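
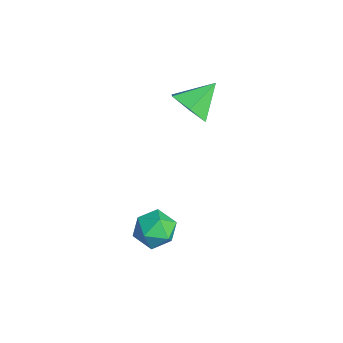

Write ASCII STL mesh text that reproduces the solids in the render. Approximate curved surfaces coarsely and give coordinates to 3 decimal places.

solid 
facet normal 0.247 -0.788 -0.564
outer loop
vertex -2.487 3.252 2.802
vertex -3.389 2.869 2.943
vertex -3.221 3.471 2.175
endloop
endfacet
facet normal 0.427 0.884 -0.191
outer loop
vertex -2.487 3.252 2.802
vertex -3.221 3.471 2.175
vertex -3.771 4.091 3.817
endloop
endfacet
facet normal 0.247 -0.788 -0.564
outer loop
vertex -3.221 3.471 2.175
vertex -3.389 2.869 2.943
vertex -4.123 3.087 2.316
endloop
endfacet
facet normal -0.409 0.800 -0.439
outer loop
vertex -3.221 3.471 2.175
vertex -4.123 3.087 2.316
vertex -3.771 4.091 3.817
endloop
endfacet
facet normal 0.247 -0.788 -0.563
outer loop
vertex -4.123 3.087 2.316
vertex -3.389 2.869 2.943
vertex -4.29 2.486 3.084
endloop
endfacet
facet normal -0.954 0.297 0.025
outer loop
vertex -4.123 3.087 2.316
vertex -4.29 2.486 3.084
vertex -3.771 4.091 3.817
endloop
endfacet
facet normal 0.247 -0.788 -0.564
outer loop
vertex -4.29 2.486 3.084
vertex -3.389 2.869 2.943
vertex -3.556 2.267 3.711
endloop
endfacet
facet normal -0.665 -0.121 0.737
outer loop
vertex -4.29 2.486 3.084
vertex -3.556 2.267 3.711
vertex -3.771 4.091 3.817
endloop
endfacet
facet normal 0.247 -0.788 -0.564
outer loop
vertex -3.556 2.267 3.711
vertex -3.389 2.869 2.943
vertex -2.654 2.651 3.57
endloop
endfacet
facet normal 0.170 -0.037 0.985
outer loop
vertex -3.556 2.267 3.711
vertex -2.654 2.651 3.57
vertex -3.771 4.091 3.817
endloop
endfacet
facet normal 0.247 -0.788 -0.563
outer loop
vertex -2.654 2.651 3.57
vertex -3.389 2.869 2.943
vertex -2.487 3.252 2.802
endloop
endfacet
facet normal 0.716 0.466 0.520
outer loop
vertex -2.654 2.651 3.57
vertex -2.487 3.252 2.802
vertex -3.771 4.091 3.817
endloop
endfacet
facet normal -0.343 -0.051 0.938
outer loop
vertex -1.565 1.046 -1.187
vertex -1.281 0.157 -1.131
vertex -0.703 0.849 -0.882
endloop
endfacet
facet normal -0.136 0.613 0.779
outer loop
vertex -1.565 1.046 -1.187
vertex -0.703 0.849 -0.882
vertex -0.839 1.565 -1.469
endloop
endfacet
facet normal -0.512 0.832 0.213
outer loop
vertex -1.565 1.046 -1.187
vertex -0.839 1.565 -1.469
vertex -1.501 1.315 -2.082
endloop
endfacet
facet normal -0.952 0.304 0.023
outer loop
vertex -1.565 1.046 -1.187
vertex -1.501 1.315 -2.082
vertex -1.774 0.444 -1.873
endloop
endfacet
facet normal -0.849 -0.241 0.470
outer loop
vertex -1.565 1.046 -1.187
vertex -1.774 0.444 -1.873
vertex -1.281 0.157 -1.131
endloop
endfacet
facet normal 0.552 0.589 0.590
outer loop
vertex -0.839 1.565 -1.469
vertex -0.703 0.849 -0.882
vertex -0.106 0.996 -1.587
endloop
endfacet
facet normal 0.215 -0.485 0.848
outer loop
vertex -0.703 0.849 -0.882
vertex -1.281 0.157 -1.131
vertex -0.379 0.125 -1.378
endloop
endfacet
facet normal -0.601 -0.794 0.092
outer loop
vertex -1.281 0.157 -1.131
vertex -1.774 0.444 -1.873
vertex -1.041 -0.125 -1.991
endloop
endfacet
facet normal -0.769 0.089 -0.633
outer loop
vertex -1.774 0.444 -1.873
vertex -1.501 1.315 -2.082
vertex -1.177 0.591 -2.578
endloop
endfacet
facet normal -0.056 0.944 -0.325
outer loop
vertex -1.501 1.315 -2.082
vertex -0.839 1.565 -1.469
vertex -0.599 1.283 -2.329
endloop
endfacet
facet normal 0.952 -0.304 -0.023
outer loop
vertex -0.315 0.394 -2.273
vertex -0.106 0.996 -1.587
vertex -0.379 0.125 -1.378
endloop
endfacet
facet normal 0.512 -0.832 -0.213
outer loop
vertex -0.315 0.394 -2.273
vertex -0.379 0.125 -1.378
vertex -1.041 -0.125 -1.991
endloop
endfacet
facet normal 0.136 -0.613 -0.779
outer loop
vertex -0.315 0.394 -2.273
vertex -1.041 -0.125 -1.991
vertex -1.177 0.591 -2.578
endloop
endfacet
facet normal 0.343 0.051 -0.938
outer loop
vertex -0.315 0.394 -2.273
vertex -1.177 0.591 -2.578
vertex -0.599 1.283 -2.329
endloop
endfacet
facet normal 0.849 0.241 -0.470
outer loop
vertex -0.315 0.394 -2.273
vertex -0.599 1.283 -2.329
vertex -0.106 0.996 -1.587
endloop
endfacet
facet normal 0.769 -0.089 0.633
outer loop
vertex -0.379 0.125 -1.378
vertex -0.106 0.996 -1.587
vertex -0.703 0.849 -0.882
endloop
endfacet
facet normal 0.056 -0.944 0.325
outer loop
vertex -1.041 -0.125 -1.991
vertex -0.379 0.125 -1.378
vertex -1.281 0.157 -1.131
endloop
endfacet
facet normal -0.552 -0.589 -0.590
outer loop
vertex -1.177 0.591 -2.578
vertex -1.041 -0.125 -1.991
vertex -1.774 0.444 -1.873
endloop
endfacet
facet normal -0.215 0.485 -0.848
outer loop
vertex -0.599 1.283 -2.329
vertex -1.177 0.591 -2.578
vertex -1.501 1.315 -2.082
endloop
endfacet
facet normal 0.601 0.794 -0.092
outer loop
vertex -0.106 0.996 -1.587
vertex -0.599 1.283 -2.329
vertex -0.839 1.565 -1.469
endloop
endfacet

endsolid


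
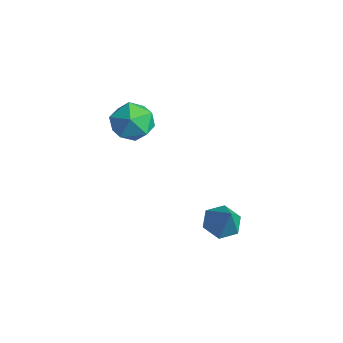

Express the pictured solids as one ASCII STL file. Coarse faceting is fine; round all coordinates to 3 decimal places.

solid 
facet normal -0.543 0.089 -0.835
outer loop
vertex 0.113 3.201 -1.869
vertex -0.455 2.917 -1.53
vertex -0.351 3.629 -1.522
endloop
endfacet
facet normal 0.723 0.678 0.130
outer loop
vertex 0.113 3.201 -1.869
vertex -0.351 3.629 -1.522
vertex 0.235 2.803 -0.47
endloop
endfacet
facet normal -0.543 0.089 -0.835
outer loop
vertex -0.351 3.629 -1.522
vertex -0.455 2.917 -1.53
vertex -0.919 3.344 -1.183
endloop
endfacet
facet normal -0.019 0.781 0.624
outer loop
vertex -0.351 3.629 -1.522
vertex -0.919 3.344 -1.183
vertex 0.235 2.803 -0.47
endloop
endfacet
facet normal -0.543 0.089 -0.835
outer loop
vertex -0.919 3.344 -1.183
vertex -0.455 2.917 -1.53
vertex -1.023 2.632 -1.191
endloop
endfacet
facet normal -0.503 0.064 0.862
outer loop
vertex -0.919 3.344 -1.183
vertex -1.023 2.632 -1.191
vertex 0.235 2.803 -0.47
endloop
endfacet
facet normal -0.543 0.090 -0.835
outer loop
vertex -1.023 2.632 -1.191
vertex -0.455 2.917 -1.53
vertex -0.559 2.204 -1.539
endloop
endfacet
facet normal -0.244 -0.757 0.606
outer loop
vertex -1.023 2.632 -1.191
vertex -0.559 2.204 -1.539
vertex 0.235 2.803 -0.47
endloop
endfacet
facet normal -0.542 0.090 -0.835
outer loop
vertex -0.559 2.204 -1.539
vertex -0.455 2.917 -1.53
vertex 0.009 2.489 -1.877
endloop
endfacet
facet normal 0.498 -0.860 0.112
outer loop
vertex -0.559 2.204 -1.539
vertex 0.009 2.489 -1.877
vertex 0.235 2.803 -0.47
endloop
endfacet
facet normal -0.543 0.089 -0.835
outer loop
vertex 0.009 2.489 -1.877
vertex -0.455 2.917 -1.53
vertex 0.113 3.201 -1.869
endloop
endfacet
facet normal 0.982 -0.142 -0.126
outer loop
vertex 0.009 2.489 -1.877
vertex 0.113 3.201 -1.869
vertex 0.235 2.803 -0.47
endloop
endfacet
facet normal 0.320 0.105 0.942
outer loop
vertex -2.543 1.445 3.524
vertex -3.242 0.97 3.814
vertex -2.479 0.557 3.601
endloop
endfacet
facet normal 0.868 0.105 0.486
outer loop
vertex -2.543 1.445 3.524
vertex -2.479 0.557 3.601
vertex -2.13 0.97 2.889
endloop
endfacet
facet normal 0.770 0.638 0.023
outer loop
vertex -2.543 1.445 3.524
vertex -2.13 0.97 2.889
vertex -2.678 1.639 2.662
endloop
endfacet
facet normal 0.159 0.968 0.193
outer loop
vertex -2.543 1.445 3.524
vertex -2.678 1.639 2.662
vertex -3.366 1.638 3.234
endloop
endfacet
facet normal -0.118 0.638 0.761
outer loop
vertex -2.543 1.445 3.524
vertex -3.366 1.638 3.234
vertex -3.242 0.97 3.814
endloop
endfacet
facet normal 0.852 -0.509 0.122
outer loop
vertex -2.13 0.97 2.889
vertex -2.479 0.557 3.601
vertex -2.574 0.202 2.786
endloop
endfacet
facet normal -0.035 -0.509 0.860
outer loop
vertex -2.479 0.557 3.601
vertex -3.242 0.97 3.814
vertex -3.262 0.201 3.358
endloop
endfacet
facet normal -0.744 0.354 0.567
outer loop
vertex -3.242 0.97 3.814
vertex -3.366 1.638 3.234
vertex -3.81 0.87 3.131
endloop
endfacet
facet normal -0.294 0.888 -0.353
outer loop
vertex -3.366 1.638 3.234
vertex -2.678 1.639 2.662
vertex -3.461 1.283 2.419
endloop
endfacet
facet normal 0.693 0.354 -0.628
outer loop
vertex -2.678 1.639 2.662
vertex -2.13 0.97 2.889
vertex -2.698 0.87 2.206
endloop
endfacet
facet normal -0.159 -0.968 -0.193
outer loop
vertex -3.397 0.395 2.496
vertex -2.574 0.202 2.786
vertex -3.262 0.201 3.358
endloop
endfacet
facet normal -0.770 -0.638 -0.023
outer loop
vertex -3.397 0.395 2.496
vertex -3.262 0.201 3.358
vertex -3.81 0.87 3.131
endloop
endfacet
facet normal -0.868 -0.105 -0.486
outer loop
vertex -3.397 0.395 2.496
vertex -3.81 0.87 3.131
vertex -3.461 1.283 2.419
endloop
endfacet
facet normal -0.320 -0.105 -0.942
outer loop
vertex -3.397 0.395 2.496
vertex -3.461 1.283 2.419
vertex -2.698 0.87 2.206
endloop
endfacet
facet normal 0.118 -0.638 -0.761
outer loop
vertex -3.397 0.395 2.496
vertex -2.698 0.87 2.206
vertex -2.574 0.202 2.786
endloop
endfacet
facet normal 0.294 -0.888 0.353
outer loop
vertex -3.262 0.201 3.358
vertex -2.574 0.202 2.786
vertex -2.479 0.557 3.601
endloop
endfacet
facet normal -0.693 -0.354 0.628
outer loop
vertex -3.81 0.87 3.131
vertex -3.262 0.201 3.358
vertex -3.242 0.97 3.814
endloop
endfacet
facet normal -0.852 0.509 -0.122
outer loop
vertex -3.461 1.283 2.419
vertex -3.81 0.87 3.131
vertex -3.366 1.638 3.234
endloop
endfacet
facet normal 0.035 0.509 -0.860
outer loop
vertex -2.698 0.87 2.206
vertex -3.461 1.283 2.419
vertex -2.678 1.639 2.662
endloop
endfacet
facet normal 0.744 -0.354 -0.567
outer loop
vertex -2.574 0.202 2.786
vertex -2.698 0.87 2.206
vertex -2.13 0.97 2.889
endloop
endfacet

endsolid


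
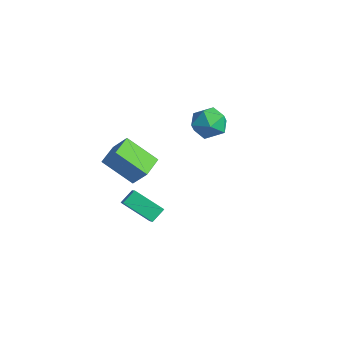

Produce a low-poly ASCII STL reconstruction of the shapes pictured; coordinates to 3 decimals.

solid 
facet normal -0.499 0.866 0.009
outer loop
vertex -2.222 4.499 0.992
vertex -3.139 3.973 0.754
vertex -2.855 4.126 1.788
endloop
endfacet
facet normal 0.055 0.887 0.459
outer loop
vertex -2.222 4.499 0.992
vertex -2.855 4.126 1.788
vertex -1.779 4.023 1.858
endloop
endfacet
facet normal 0.648 0.757 0.084
outer loop
vertex -2.222 4.499 0.992
vertex -1.779 4.023 1.858
vertex -1.398 3.807 0.868
endloop
endfacet
facet normal 0.461 0.656 -0.597
outer loop
vertex -2.222 4.499 0.992
vertex -1.398 3.807 0.868
vertex -2.238 3.776 0.185
endloop
endfacet
facet normal -0.248 0.724 -0.644
outer loop
vertex -2.222 4.499 0.992
vertex -2.238 3.776 0.185
vertex -3.139 3.973 0.754
endloop
endfacet
facet normal -0.026 0.359 0.933
outer loop
vertex -1.779 4.023 1.858
vertex -2.855 4.126 1.788
vertex -2.422 3.204 2.155
endloop
endfacet
facet normal -0.923 0.326 0.205
outer loop
vertex -2.855 4.126 1.788
vertex -3.139 3.973 0.754
vertex -3.262 3.173 1.472
endloop
endfacet
facet normal -0.516 0.097 -0.851
outer loop
vertex -3.139 3.973 0.754
vertex -2.238 3.776 0.185
vertex -2.881 2.957 0.482
endloop
endfacet
facet normal 0.631 -0.012 -0.776
outer loop
vertex -2.238 3.776 0.185
vertex -1.398 3.807 0.868
vertex -1.805 2.854 0.552
endloop
endfacet
facet normal 0.933 0.150 0.327
outer loop
vertex -1.398 3.807 0.868
vertex -1.779 4.023 1.858
vertex -1.521 3.007 1.586
endloop
endfacet
facet normal -0.461 -0.656 0.597
outer loop
vertex -2.438 2.481 1.348
vertex -2.422 3.204 2.155
vertex -3.262 3.173 1.472
endloop
endfacet
facet normal -0.648 -0.757 -0.084
outer loop
vertex -2.438 2.481 1.348
vertex -3.262 3.173 1.472
vertex -2.881 2.957 0.482
endloop
endfacet
facet normal -0.055 -0.887 -0.459
outer loop
vertex -2.438 2.481 1.348
vertex -2.881 2.957 0.482
vertex -1.805 2.854 0.552
endloop
endfacet
facet normal 0.499 -0.866 -0.009
outer loop
vertex -2.438 2.481 1.348
vertex -1.805 2.854 0.552
vertex -1.521 3.007 1.586
endloop
endfacet
facet normal 0.248 -0.724 0.644
outer loop
vertex -2.438 2.481 1.348
vertex -1.521 3.007 1.586
vertex -2.422 3.204 2.155
endloop
endfacet
facet normal -0.631 0.012 0.776
outer loop
vertex -3.262 3.173 1.472
vertex -2.422 3.204 2.155
vertex -2.855 4.126 1.788
endloop
endfacet
facet normal -0.933 -0.150 -0.327
outer loop
vertex -2.881 2.957 0.482
vertex -3.262 3.173 1.472
vertex -3.139 3.973 0.754
endloop
endfacet
facet normal 0.026 -0.359 -0.933
outer loop
vertex -1.805 2.854 0.552
vertex -2.881 2.957 0.482
vertex -2.238 3.776 0.185
endloop
endfacet
facet normal 0.923 -0.326 -0.205
outer loop
vertex -1.521 3.007 1.586
vertex -1.805 2.854 0.552
vertex -1.398 3.807 0.868
endloop
endfacet
facet normal 0.516 -0.097 0.851
outer loop
vertex -2.422 3.204 2.155
vertex -1.521 3.007 1.586
vertex -1.779 4.023 1.858
endloop
endfacet
facet normal -0.526 0.840 0.133
outer loop
vertex -2.791 -1.126 1.7
vertex -1.515 -0.128 0.443
vertex -3.585 -1.455 0.633
endloop
endfacet
facet normal -0.622 -0.487 0.613
outer loop
vertex -2.885 -2.572 0.457
vertex -2.791 -1.126 1.7
vertex -3.585 -1.455 0.633
endloop
endfacet
facet normal -0.526 0.840 0.133
outer loop
vertex -3.585 -1.455 0.633
vertex -1.515 -0.128 0.443
vertex -2.309 -0.457 -0.624
endloop
endfacet
facet normal -0.579 -0.240 -0.779
outer loop
vertex -2.309 -0.457 -0.624
vertex -2.885 -2.572 0.457
vertex -3.585 -1.455 0.633
endloop
endfacet
facet normal 0.579 0.240 0.779
outer loop
vertex -2.791 -1.126 1.7
vertex -0.815 -1.245 0.267
vertex -1.515 -0.128 0.443
endloop
endfacet
facet normal -0.622 -0.487 0.613
outer loop
vertex -2.091 -2.243 1.524
vertex -2.791 -1.126 1.7
vertex -2.885 -2.572 0.457
endloop
endfacet
facet normal 0.579 0.240 0.779
outer loop
vertex -2.091 -2.243 1.524
vertex -0.815 -1.245 0.267
vertex -2.791 -1.126 1.7
endloop
endfacet
facet normal 0.622 0.487 -0.613
outer loop
vertex -1.515 -0.128 0.443
vertex -0.815 -1.245 0.267
vertex -2.309 -0.457 -0.624
endloop
endfacet
facet normal -0.579 -0.240 -0.779
outer loop
vertex -1.609 -1.574 -0.8
vertex -2.885 -2.572 0.457
vertex -2.309 -0.457 -0.624
endloop
endfacet
facet normal 0.622 0.487 -0.613
outer loop
vertex -2.309 -0.457 -0.624
vertex -0.815 -1.245 0.267
vertex -1.609 -1.574 -0.8
endloop
endfacet
facet normal 0.526 -0.840 -0.133
outer loop
vertex -1.609 -1.574 -0.8
vertex -2.091 -2.243 1.524
vertex -2.885 -2.572 0.457
endloop
endfacet
facet normal 0.526 -0.840 -0.133
outer loop
vertex -0.815 -1.245 0.267
vertex -2.091 -2.243 1.524
vertex -1.609 -1.574 -0.8
endloop
endfacet
facet normal -0.719 -0.469 0.513
outer loop
vertex 0.967 -3.764 0.498
vertex 0.869 -3.04 1.022
vertex -0.461 -3.01 -0.813
endloop
endfacet
facet normal 0.109 -0.805 -0.582
outer loop
vertex 0.811 -2.18 -1.722
vertex 0.967 -3.764 0.498
vertex -0.461 -3.01 -0.813
endloop
endfacet
facet normal -0.719 -0.469 0.513
outer loop
vertex -0.461 -3.01 -0.813
vertex 0.869 -3.04 1.022
vertex -0.559 -2.286 -0.289
endloop
endfacet
facet normal -0.687 0.363 -0.630
outer loop
vertex -0.559 -2.286 -0.289
vertex 0.811 -2.18 -1.722
vertex -0.461 -3.01 -0.813
endloop
endfacet
facet normal 0.687 -0.363 0.630
outer loop
vertex 0.967 -3.764 0.498
vertex 2.141 -2.21 0.113
vertex 0.869 -3.04 1.022
endloop
endfacet
facet normal 0.109 -0.805 -0.582
outer loop
vertex 2.239 -2.934 -0.411
vertex 0.967 -3.764 0.498
vertex 0.811 -2.18 -1.722
endloop
endfacet
facet normal 0.687 -0.363 0.630
outer loop
vertex 2.239 -2.934 -0.411
vertex 2.141 -2.21 0.113
vertex 0.967 -3.764 0.498
endloop
endfacet
facet normal -0.109 0.805 0.582
outer loop
vertex 0.869 -3.04 1.022
vertex 2.141 -2.21 0.113
vertex -0.559 -2.286 -0.289
endloop
endfacet
facet normal -0.687 0.363 -0.630
outer loop
vertex 0.713 -1.456 -1.198
vertex 0.811 -2.18 -1.722
vertex -0.559 -2.286 -0.289
endloop
endfacet
facet normal -0.109 0.805 0.582
outer loop
vertex -0.559 -2.286 -0.289
vertex 2.141 -2.21 0.113
vertex 0.713 -1.456 -1.198
endloop
endfacet
facet normal 0.719 0.469 -0.513
outer loop
vertex 0.713 -1.456 -1.198
vertex 2.239 -2.934 -0.411
vertex 0.811 -2.18 -1.722
endloop
endfacet
facet normal 0.719 0.469 -0.513
outer loop
vertex 2.141 -2.21 0.113
vertex 2.239 -2.934 -0.411
vertex 0.713 -1.456 -1.198
endloop
endfacet

endsolid


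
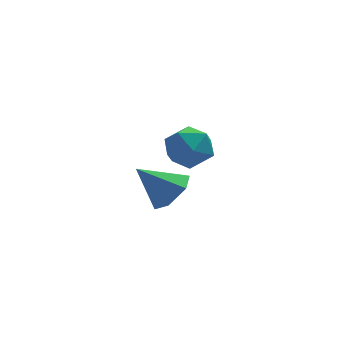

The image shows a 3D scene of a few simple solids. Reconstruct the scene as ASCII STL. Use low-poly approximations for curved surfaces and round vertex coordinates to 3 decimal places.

solid 
facet normal 0.722 -0.150 -0.676
outer loop
vertex -0.206 -1.523 0.67
vertex -0.685 -1.734 0.205
vertex -0.508 -1.057 0.244
endloop
endfacet
facet normal 0.173 0.723 0.668
outer loop
vertex -0.206 -1.523 0.67
vertex -0.508 -1.057 0.244
vertex -1.595 -1.546 1.055
endloop
endfacet
facet normal 0.722 -0.150 -0.676
outer loop
vertex -0.508 -1.057 0.244
vertex -0.685 -1.734 0.205
vertex -0.987 -1.268 -0.221
endloop
endfacet
facet normal -0.407 0.913 0.005
outer loop
vertex -0.508 -1.057 0.244
vertex -0.987 -1.268 -0.221
vertex -1.595 -1.546 1.055
endloop
endfacet
facet normal 0.723 -0.148 -0.675
outer loop
vertex -0.987 -1.268 -0.221
vertex -0.685 -1.734 0.205
vertex -1.163 -1.944 -0.261
endloop
endfacet
facet normal -0.893 0.255 -0.370
outer loop
vertex -0.987 -1.268 -0.221
vertex -1.163 -1.944 -0.261
vertex -1.595 -1.546 1.055
endloop
endfacet
facet normal 0.723 -0.148 -0.675
outer loop
vertex -1.163 -1.944 -0.261
vertex -0.685 -1.734 0.205
vertex -0.861 -2.41 0.165
endloop
endfacet
facet normal -0.800 -0.594 -0.083
outer loop
vertex -1.163 -1.944 -0.261
vertex -0.861 -2.41 0.165
vertex -1.595 -1.546 1.055
endloop
endfacet
facet normal 0.723 -0.148 -0.675
outer loop
vertex -0.861 -2.41 0.165
vertex -0.685 -1.734 0.205
vertex -0.383 -2.2 0.631
endloop
endfacet
facet normal -0.220 -0.784 0.580
outer loop
vertex -0.861 -2.41 0.165
vertex -0.383 -2.2 0.631
vertex -1.595 -1.546 1.055
endloop
endfacet
facet normal 0.722 -0.150 -0.676
outer loop
vertex -0.383 -2.2 0.631
vertex -0.685 -1.734 0.205
vertex -0.206 -1.523 0.67
endloop
endfacet
facet normal 0.267 -0.125 0.956
outer loop
vertex -0.383 -2.2 0.631
vertex -0.206 -1.523 0.67
vertex -1.595 -1.546 1.055
endloop
endfacet
facet normal -0.895 -0.059 0.442
outer loop
vertex -0.473 1.747 0.138
vertex -0.493 0.962 -0.008
vertex -0.175 1.233 0.672
endloop
endfacet
facet normal -0.504 0.465 0.728
outer loop
vertex -0.473 1.747 0.138
vertex -0.175 1.233 0.672
vertex 0.215 1.911 0.509
endloop
endfacet
facet normal -0.331 0.921 0.207
outer loop
vertex -0.473 1.747 0.138
vertex 0.215 1.911 0.509
vertex 0.138 2.059 -0.272
endloop
endfacet
facet normal -0.615 0.679 -0.401
outer loop
vertex -0.473 1.747 0.138
vertex 0.138 2.059 -0.272
vertex -0.3 1.473 -0.592
endloop
endfacet
facet normal -0.964 0.072 -0.256
outer loop
vertex -0.473 1.747 0.138
vertex -0.3 1.473 -0.592
vertex -0.493 0.962 -0.008
endloop
endfacet
facet normal 0.100 0.178 0.979
outer loop
vertex 0.215 1.911 0.509
vertex -0.175 1.233 0.672
vertex 0.62 1.227 0.592
endloop
endfacet
facet normal -0.533 -0.670 0.516
outer loop
vertex -0.175 1.233 0.672
vertex -0.493 0.962 -0.008
vertex 0.182 0.641 0.272
endloop
endfacet
facet normal -0.645 -0.456 -0.613
outer loop
vertex -0.493 0.962 -0.008
vertex -0.3 1.473 -0.592
vertex 0.105 0.789 -0.509
endloop
endfacet
facet normal -0.081 0.524 -0.848
outer loop
vertex -0.3 1.473 -0.592
vertex 0.138 2.059 -0.272
vertex 0.495 1.467 -0.672
endloop
endfacet
facet normal 0.379 0.915 0.136
outer loop
vertex 0.138 2.059 -0.272
vertex 0.215 1.911 0.509
vertex 0.813 1.738 0.008
endloop
endfacet
facet normal 0.615 -0.679 0.401
outer loop
vertex 0.793 0.953 -0.138
vertex 0.62 1.227 0.592
vertex 0.182 0.641 0.272
endloop
endfacet
facet normal 0.331 -0.921 -0.207
outer loop
vertex 0.793 0.953 -0.138
vertex 0.182 0.641 0.272
vertex 0.105 0.789 -0.509
endloop
endfacet
facet normal 0.504 -0.465 -0.728
outer loop
vertex 0.793 0.953 -0.138
vertex 0.105 0.789 -0.509
vertex 0.495 1.467 -0.672
endloop
endfacet
facet normal 0.895 0.059 -0.442
outer loop
vertex 0.793 0.953 -0.138
vertex 0.495 1.467 -0.672
vertex 0.813 1.738 0.008
endloop
endfacet
facet normal 0.964 -0.072 0.256
outer loop
vertex 0.793 0.953 -0.138
vertex 0.813 1.738 0.008
vertex 0.62 1.227 0.592
endloop
endfacet
facet normal 0.081 -0.524 0.848
outer loop
vertex 0.182 0.641 0.272
vertex 0.62 1.227 0.592
vertex -0.175 1.233 0.672
endloop
endfacet
facet normal -0.379 -0.915 -0.136
outer loop
vertex 0.105 0.789 -0.509
vertex 0.182 0.641 0.272
vertex -0.493 0.962 -0.008
endloop
endfacet
facet normal -0.100 -0.178 -0.979
outer loop
vertex 0.495 1.467 -0.672
vertex 0.105 0.789 -0.509
vertex -0.3 1.473 -0.592
endloop
endfacet
facet normal 0.533 0.670 -0.516
outer loop
vertex 0.813 1.738 0.008
vertex 0.495 1.467 -0.672
vertex 0.138 2.059 -0.272
endloop
endfacet
facet normal 0.645 0.456 0.613
outer loop
vertex 0.62 1.227 0.592
vertex 0.813 1.738 0.008
vertex 0.215 1.911 0.509
endloop
endfacet

endsolid


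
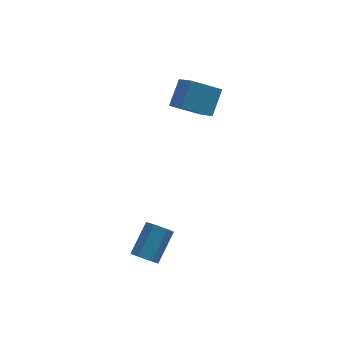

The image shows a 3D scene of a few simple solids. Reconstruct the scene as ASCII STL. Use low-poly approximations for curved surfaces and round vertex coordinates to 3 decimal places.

solid 
facet normal -0.878 0.074 0.473
outer loop
vertex 1.753 3.56 2.61
vertex 1.419 4.721 1.809
vertex 1.115 2.657 1.567
endloop
endfacet
facet normal 0.230 -0.801 0.553
outer loop
vertex 2.521 2.539 0.811
vertex 1.753 3.56 2.61
vertex 1.115 2.657 1.567
endloop
endfacet
facet normal -0.879 0.074 0.472
outer loop
vertex 1.115 2.657 1.567
vertex 1.419 4.721 1.809
vertex 0.782 3.818 0.765
endloop
endfacet
facet normal -0.419 -0.594 -0.686
outer loop
vertex 0.782 3.818 0.765
vertex 2.521 2.539 0.811
vertex 1.115 2.657 1.567
endloop
endfacet
facet normal 0.419 0.594 0.687
outer loop
vertex 1.753 3.56 2.61
vertex 2.825 4.603 1.053
vertex 1.419 4.721 1.809
endloop
endfacet
facet normal 0.230 -0.801 0.553
outer loop
vertex 3.158 3.442 1.855
vertex 1.753 3.56 2.61
vertex 2.521 2.539 0.811
endloop
endfacet
facet normal 0.419 0.594 0.687
outer loop
vertex 3.158 3.442 1.855
vertex 2.825 4.603 1.053
vertex 1.753 3.56 2.61
endloop
endfacet
facet normal -0.230 0.801 -0.553
outer loop
vertex 1.419 4.721 1.809
vertex 2.825 4.603 1.053
vertex 0.782 3.818 0.765
endloop
endfacet
facet normal -0.419 -0.594 -0.687
outer loop
vertex 2.187 3.7 0.01
vertex 2.521 2.539 0.811
vertex 0.782 3.818 0.765
endloop
endfacet
facet normal -0.230 0.801 -0.553
outer loop
vertex 0.782 3.818 0.765
vertex 2.825 4.603 1.053
vertex 2.187 3.7 0.01
endloop
endfacet
facet normal 0.878 -0.073 -0.472
outer loop
vertex 2.187 3.7 0.01
vertex 3.158 3.442 1.855
vertex 2.521 2.539 0.811
endloop
endfacet
facet normal 0.878 -0.075 -0.473
outer loop
vertex 2.825 4.603 1.053
vertex 3.158 3.442 1.855
vertex 2.187 3.7 0.01
endloop
endfacet
facet normal -0.507 -0.595 -0.624
outer loop
vertex -1.177 -1.953 -4.896
vertex -1.488 -2.227 -4.382
vertex -1.745 -1.697 -4.679
endloop
endfacet
facet normal 0.046 0.704 -0.709
outer loop
vertex -1.177 -1.953 -4.896
vertex -1.745 -1.697 -4.679
vertex -0.281 -0.9 -3.792
endloop
endfacet
facet normal 0.047 0.703 -0.709
outer loop
vertex -0.281 -0.9 -3.792
vertex -1.745 -1.697 -4.679
vertex -0.849 -0.643 -3.575
endloop
endfacet
facet normal 0.507 0.595 0.623
outer loop
vertex -0.281 -0.9 -3.792
vertex -0.849 -0.643 -3.575
vertex -0.592 -1.173 -3.278
endloop
endfacet
facet normal -0.507 -0.595 -0.624
outer loop
vertex -1.745 -1.697 -4.679
vertex -1.488 -2.227 -4.382
vertex -2.056 -1.97 -4.166
endloop
endfacet
facet normal -0.722 0.688 -0.071
outer loop
vertex -1.745 -1.697 -4.679
vertex -2.056 -1.97 -4.166
vertex -0.849 -0.643 -3.575
endloop
endfacet
facet normal -0.722 0.688 -0.070
outer loop
vertex -0.849 -0.643 -3.575
vertex -2.056 -1.97 -4.166
vertex -1.16 -0.917 -3.062
endloop
endfacet
facet normal 0.506 0.595 0.624
outer loop
vertex -0.849 -0.643 -3.575
vertex -1.16 -0.917 -3.062
vertex -0.592 -1.173 -3.278
endloop
endfacet
facet normal -0.507 -0.596 -0.623
outer loop
vertex -2.056 -1.97 -4.166
vertex -1.488 -2.227 -4.382
vertex -1.799 -2.5 -3.868
endloop
endfacet
facet normal -0.770 -0.014 0.638
outer loop
vertex -2.056 -1.97 -4.166
vertex -1.799 -2.5 -3.868
vertex -1.16 -0.917 -3.062
endloop
endfacet
facet normal -0.770 -0.014 0.638
outer loop
vertex -1.16 -0.917 -3.062
vertex -1.799 -2.5 -3.868
vertex -0.903 -1.447 -2.764
endloop
endfacet
facet normal 0.506 0.596 0.624
outer loop
vertex -1.16 -0.917 -3.062
vertex -0.903 -1.447 -2.764
vertex -0.592 -1.173 -3.278
endloop
endfacet
facet normal -0.507 -0.595 -0.623
outer loop
vertex -1.799 -2.5 -3.868
vertex -1.488 -2.227 -4.382
vertex -1.231 -2.757 -4.085
endloop
endfacet
facet normal -0.047 -0.703 0.709
outer loop
vertex -1.799 -2.5 -3.868
vertex -1.231 -2.757 -4.085
vertex -0.903 -1.447 -2.764
endloop
endfacet
facet normal -0.046 -0.704 0.709
outer loop
vertex -0.903 -1.447 -2.764
vertex -1.231 -2.757 -4.085
vertex -0.335 -1.703 -2.981
endloop
endfacet
facet normal 0.507 0.595 0.624
outer loop
vertex -0.903 -1.447 -2.764
vertex -0.335 -1.703 -2.981
vertex -0.592 -1.173 -3.278
endloop
endfacet
facet normal -0.506 -0.595 -0.624
outer loop
vertex -1.231 -2.757 -4.085
vertex -1.488 -2.227 -4.382
vertex -0.92 -2.483 -4.598
endloop
endfacet
facet normal 0.722 -0.688 0.070
outer loop
vertex -1.231 -2.757 -4.085
vertex -0.92 -2.483 -4.598
vertex -0.335 -1.703 -2.981
endloop
endfacet
facet normal 0.722 -0.689 0.071
outer loop
vertex -0.335 -1.703 -2.981
vertex -0.92 -2.483 -4.598
vertex -0.024 -1.43 -3.494
endloop
endfacet
facet normal 0.507 0.595 0.624
outer loop
vertex -0.335 -1.703 -2.981
vertex -0.024 -1.43 -3.494
vertex -0.592 -1.173 -3.278
endloop
endfacet
facet normal -0.506 -0.596 -0.624
outer loop
vertex -0.92 -2.483 -4.598
vertex -1.488 -2.227 -4.382
vertex -1.177 -1.953 -4.896
endloop
endfacet
facet normal 0.770 0.014 -0.638
outer loop
vertex -0.92 -2.483 -4.598
vertex -1.177 -1.953 -4.896
vertex -0.024 -1.43 -3.494
endloop
endfacet
facet normal 0.770 0.014 -0.638
outer loop
vertex -0.024 -1.43 -3.494
vertex -1.177 -1.953 -4.896
vertex -0.281 -0.9 -3.792
endloop
endfacet
facet normal 0.507 0.596 0.623
outer loop
vertex -0.024 -1.43 -3.494
vertex -0.281 -0.9 -3.792
vertex -0.592 -1.173 -3.278
endloop
endfacet

endsolid


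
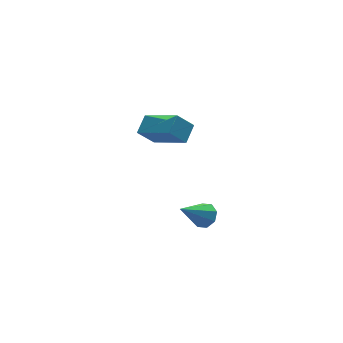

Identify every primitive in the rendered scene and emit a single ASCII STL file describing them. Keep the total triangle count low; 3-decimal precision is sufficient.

solid 
facet normal 0.718 0.198 -0.667
outer loop
vertex 2.888 1.704 -3.57
vertex 2.468 2.0 -3.934
vertex 2.854 2.174 -3.467
endloop
endfacet
facet normal 0.426 -0.164 0.890
outer loop
vertex 2.888 1.704 -3.57
vertex 2.854 2.174 -3.467
vertex 1.232 1.66 -2.786
endloop
endfacet
facet normal 0.717 0.200 -0.667
outer loop
vertex 2.854 2.174 -3.467
vertex 2.468 2.0 -3.934
vertex 2.593 2.542 -3.637
endloop
endfacet
facet normal 0.186 0.518 0.835
outer loop
vertex 2.854 2.174 -3.467
vertex 2.593 2.542 -3.637
vertex 1.232 1.66 -2.786
endloop
endfacet
facet normal 0.720 0.199 -0.665
outer loop
vertex 2.593 2.542 -3.637
vertex 2.468 2.0 -3.934
vertex 2.26 2.593 -3.982
endloop
endfacet
facet normal -0.298 0.860 0.415
outer loop
vertex 2.593 2.542 -3.637
vertex 2.26 2.593 -3.982
vertex 1.232 1.66 -2.786
endloop
endfacet
facet normal 0.718 0.198 -0.667
outer loop
vertex 2.26 2.593 -3.982
vertex 2.468 2.0 -3.934
vertex 2.048 2.297 -4.298
endloop
endfacet
facet normal -0.741 0.660 -0.122
outer loop
vertex 2.26 2.593 -3.982
vertex 2.048 2.297 -4.298
vertex 1.232 1.66 -2.786
endloop
endfacet
facet normal 0.718 0.198 -0.667
outer loop
vertex 2.048 2.297 -4.298
vertex 2.468 2.0 -3.934
vertex 2.082 1.827 -4.401
endloop
endfacet
facet normal -0.886 0.037 -0.462
outer loop
vertex 2.048 2.297 -4.298
vertex 2.082 1.827 -4.401
vertex 1.232 1.66 -2.786
endloop
endfacet
facet normal 0.718 0.198 -0.667
outer loop
vertex 2.082 1.827 -4.401
vertex 2.468 2.0 -3.934
vertex 2.342 1.459 -4.23
endloop
endfacet
facet normal -0.646 -0.646 -0.407
outer loop
vertex 2.082 1.827 -4.401
vertex 2.342 1.459 -4.23
vertex 1.232 1.66 -2.786
endloop
endfacet
facet normal 0.718 0.198 -0.668
outer loop
vertex 2.342 1.459 -4.23
vertex 2.468 2.0 -3.934
vertex 2.676 1.408 -3.886
endloop
endfacet
facet normal -0.163 -0.987 0.012
outer loop
vertex 2.342 1.459 -4.23
vertex 2.676 1.408 -3.886
vertex 1.232 1.66 -2.786
endloop
endfacet
facet normal 0.718 0.198 -0.667
outer loop
vertex 2.676 1.408 -3.886
vertex 2.468 2.0 -3.934
vertex 2.888 1.704 -3.57
endloop
endfacet
facet normal 0.281 -0.787 0.549
outer loop
vertex 2.676 1.408 -3.886
vertex 2.888 1.704 -3.57
vertex 1.232 1.66 -2.786
endloop
endfacet
facet normal -0.671 0.070 0.738
outer loop
vertex 0.886 1.937 1.937
vertex 1.457 2.522 2.401
vertex 0.084 3.411 1.067
endloop
endfacet
facet normal -0.608 -0.622 -0.494
outer loop
vertex 0.783 3.338 0.299
vertex 0.886 1.937 1.937
vertex 0.084 3.411 1.067
endloop
endfacet
facet normal -0.671 0.071 0.738
outer loop
vertex 0.084 3.411 1.067
vertex 1.457 2.522 2.401
vertex 0.656 3.996 1.531
endloop
endfacet
facet normal -0.424 0.780 -0.460
outer loop
vertex 0.656 3.996 1.531
vertex 0.783 3.338 0.299
vertex 0.084 3.411 1.067
endloop
endfacet
facet normal 0.425 -0.780 0.460
outer loop
vertex 0.886 1.937 1.937
vertex 2.156 2.449 1.633
vertex 1.457 2.522 2.401
endloop
endfacet
facet normal -0.608 -0.622 -0.494
outer loop
vertex 1.584 1.864 1.169
vertex 0.886 1.937 1.937
vertex 0.783 3.338 0.299
endloop
endfacet
facet normal 0.425 -0.780 0.460
outer loop
vertex 1.584 1.864 1.169
vertex 2.156 2.449 1.633
vertex 0.886 1.937 1.937
endloop
endfacet
facet normal 0.608 0.622 0.494
outer loop
vertex 1.457 2.522 2.401
vertex 2.156 2.449 1.633
vertex 0.656 3.996 1.531
endloop
endfacet
facet normal -0.425 0.780 -0.460
outer loop
vertex 1.354 3.923 0.763
vertex 0.783 3.338 0.299
vertex 0.656 3.996 1.531
endloop
endfacet
facet normal 0.608 0.622 0.493
outer loop
vertex 0.656 3.996 1.531
vertex 2.156 2.449 1.633
vertex 1.354 3.923 0.763
endloop
endfacet
facet normal 0.672 -0.070 -0.738
outer loop
vertex 1.354 3.923 0.763
vertex 1.584 1.864 1.169
vertex 0.783 3.338 0.299
endloop
endfacet
facet normal 0.671 -0.071 -0.738
outer loop
vertex 2.156 2.449 1.633
vertex 1.584 1.864 1.169
vertex 1.354 3.923 0.763
endloop
endfacet

endsolid


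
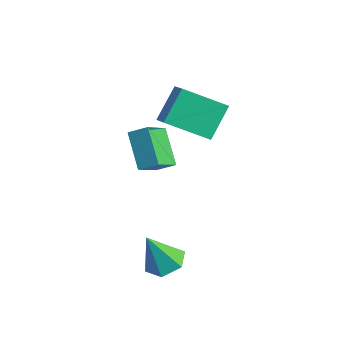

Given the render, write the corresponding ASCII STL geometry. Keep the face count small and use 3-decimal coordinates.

solid 
facet normal -0.648 -0.588 -0.485
outer loop
vertex -2.133 1.607 0.838
vertex -2.552 2.818 -0.071
vertex -0.77 1.138 -0.415
endloop
endfacet
facet normal 0.266 -0.771 0.578
outer loop
vertex -0.148 1.702 0.051
vertex -2.133 1.607 0.838
vertex -0.77 1.138 -0.415
endloop
endfacet
facet normal -0.648 -0.588 -0.485
outer loop
vertex -0.77 1.138 -0.415
vertex -2.552 2.818 -0.071
vertex -1.188 2.348 -1.323
endloop
endfacet
facet normal 0.714 -0.245 -0.656
outer loop
vertex -1.188 2.348 -1.323
vertex -0.148 1.702 0.051
vertex -0.77 1.138 -0.415
endloop
endfacet
facet normal -0.714 0.245 0.656
outer loop
vertex -2.133 1.607 0.838
vertex -1.93 3.382 0.395
vertex -2.552 2.818 -0.071
endloop
endfacet
facet normal 0.267 -0.770 0.580
outer loop
vertex -1.512 2.172 1.303
vertex -2.133 1.607 0.838
vertex -0.148 1.702 0.051
endloop
endfacet
facet normal -0.714 0.245 0.656
outer loop
vertex -1.512 2.172 1.303
vertex -1.93 3.382 0.395
vertex -2.133 1.607 0.838
endloop
endfacet
facet normal -0.266 0.771 -0.579
outer loop
vertex -2.552 2.818 -0.071
vertex -1.93 3.382 0.395
vertex -1.188 2.348 -1.323
endloop
endfacet
facet normal 0.714 -0.245 -0.656
outer loop
vertex -0.567 2.913 -0.858
vertex -0.148 1.702 0.051
vertex -1.188 2.348 -1.323
endloop
endfacet
facet normal -0.267 0.770 -0.579
outer loop
vertex -1.188 2.348 -1.323
vertex -1.93 3.382 0.395
vertex -0.567 2.913 -0.858
endloop
endfacet
facet normal 0.648 0.588 0.485
outer loop
vertex -0.567 2.913 -0.858
vertex -1.512 2.172 1.303
vertex -0.148 1.702 0.051
endloop
endfacet
facet normal 0.648 0.588 0.485
outer loop
vertex -1.93 3.382 0.395
vertex -1.512 2.172 1.303
vertex -0.567 2.913 -0.858
endloop
endfacet
facet normal 0.144 0.376 -0.915
outer loop
vertex 4.057 -0.305 -2.416
vertex 3.194 -0.462 -2.616
vertex 3.436 0.326 -2.254
endloop
endfacet
facet normal 0.598 0.411 0.688
outer loop
vertex 4.057 -0.305 -2.416
vertex 3.436 0.326 -2.254
vertex 2.926 -1.158 -0.924
endloop
endfacet
facet normal 0.145 0.376 -0.915
outer loop
vertex 3.436 0.326 -2.254
vertex 3.194 -0.462 -2.616
vertex 2.573 0.169 -2.455
endloop
endfacet
facet normal -0.281 0.692 0.665
outer loop
vertex 3.436 0.326 -2.254
vertex 2.573 0.169 -2.455
vertex 2.926 -1.158 -0.924
endloop
endfacet
facet normal 0.145 0.376 -0.915
outer loop
vertex 2.573 0.169 -2.455
vertex 3.194 -0.462 -2.616
vertex 2.331 -0.618 -2.817
endloop
endfacet
facet normal -0.934 0.134 0.332
outer loop
vertex 2.573 0.169 -2.455
vertex 2.331 -0.618 -2.817
vertex 2.926 -1.158 -0.924
endloop
endfacet
facet normal 0.145 0.377 -0.915
outer loop
vertex 2.331 -0.618 -2.817
vertex 3.194 -0.462 -2.616
vertex 2.951 -1.249 -2.979
endloop
endfacet
facet normal -0.710 -0.704 0.023
outer loop
vertex 2.331 -0.618 -2.817
vertex 2.951 -1.249 -2.979
vertex 2.926 -1.158 -0.924
endloop
endfacet
facet normal 0.145 0.377 -0.915
outer loop
vertex 2.951 -1.249 -2.979
vertex 3.194 -0.462 -2.616
vertex 3.815 -1.093 -2.778
endloop
endfacet
facet normal 0.167 -0.985 0.046
outer loop
vertex 2.951 -1.249 -2.979
vertex 3.815 -1.093 -2.778
vertex 2.926 -1.158 -0.924
endloop
endfacet
facet normal 0.144 0.376 -0.915
outer loop
vertex 3.815 -1.093 -2.778
vertex 3.194 -0.462 -2.616
vertex 4.057 -0.305 -2.416
endloop
endfacet
facet normal 0.821 -0.426 0.379
outer loop
vertex 3.815 -1.093 -2.778
vertex 4.057 -0.305 -2.416
vertex 2.926 -1.158 -0.924
endloop
endfacet
facet normal -0.818 0.288 -0.498
outer loop
vertex -1.184 2.384 1.88
vertex -1.555 3.585 3.183
vertex -0.018 3.883 0.83
endloop
endfacet
facet normal 0.204 -0.663 -0.720
outer loop
vertex 0.915 3.555 1.397
vertex -1.184 2.384 1.88
vertex -0.018 3.883 0.83
endloop
endfacet
facet normal -0.818 0.288 -0.498
outer loop
vertex -0.018 3.883 0.83
vertex -1.555 3.585 3.183
vertex -0.389 5.084 2.133
endloop
endfacet
facet normal 0.537 0.691 -0.484
outer loop
vertex -0.389 5.084 2.133
vertex 0.915 3.555 1.397
vertex -0.018 3.883 0.83
endloop
endfacet
facet normal -0.537 -0.691 0.484
outer loop
vertex -1.184 2.384 1.88
vertex -0.622 3.257 3.75
vertex -1.555 3.585 3.183
endloop
endfacet
facet normal 0.204 -0.663 -0.720
outer loop
vertex -0.251 2.056 2.447
vertex -1.184 2.384 1.88
vertex 0.915 3.555 1.397
endloop
endfacet
facet normal -0.537 -0.691 0.484
outer loop
vertex -0.251 2.056 2.447
vertex -0.622 3.257 3.75
vertex -1.184 2.384 1.88
endloop
endfacet
facet normal -0.204 0.663 0.720
outer loop
vertex -1.555 3.585 3.183
vertex -0.622 3.257 3.75
vertex -0.389 5.084 2.133
endloop
endfacet
facet normal 0.537 0.691 -0.484
outer loop
vertex 0.544 4.756 2.7
vertex 0.915 3.555 1.397
vertex -0.389 5.084 2.133
endloop
endfacet
facet normal -0.204 0.663 0.720
outer loop
vertex -0.389 5.084 2.133
vertex -0.622 3.257 3.75
vertex 0.544 4.756 2.7
endloop
endfacet
facet normal 0.818 -0.288 0.498
outer loop
vertex 0.544 4.756 2.7
vertex -0.251 2.056 2.447
vertex 0.915 3.555 1.397
endloop
endfacet
facet normal 0.818 -0.288 0.498
outer loop
vertex -0.622 3.257 3.75
vertex -0.251 2.056 2.447
vertex 0.544 4.756 2.7
endloop
endfacet

endsolid


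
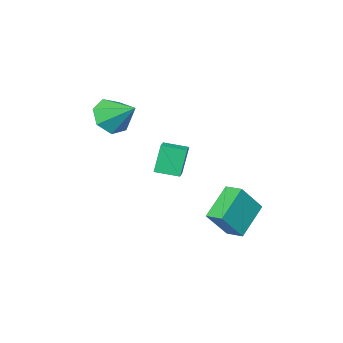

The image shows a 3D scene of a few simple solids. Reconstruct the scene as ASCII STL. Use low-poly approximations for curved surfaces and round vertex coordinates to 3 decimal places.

solid 
facet normal -0.614 0.114 -0.781
outer loop
vertex 0.117 2.16 -2.567
vertex 0.099 3.049 -2.423
vertex 1.625 2.379 -3.719
endloop
endfacet
facet normal 0.021 -0.987 -0.161
outer loop
vertex 2.741 2.171 -2.297
vertex 0.117 2.16 -2.567
vertex 1.625 2.379 -3.719
endloop
endfacet
facet normal -0.614 0.114 -0.781
outer loop
vertex 1.625 2.379 -3.719
vertex 0.099 3.049 -2.423
vertex 1.606 3.267 -3.575
endloop
endfacet
facet normal 0.790 0.115 -0.603
outer loop
vertex 1.606 3.267 -3.575
vertex 2.741 2.171 -2.297
vertex 1.625 2.379 -3.719
endloop
endfacet
facet normal -0.790 -0.114 0.603
outer loop
vertex 0.117 2.16 -2.567
vertex 1.215 2.841 -1.001
vertex 0.099 3.049 -2.423
endloop
endfacet
facet normal 0.021 -0.987 -0.160
outer loop
vertex 1.234 1.953 -1.145
vertex 0.117 2.16 -2.567
vertex 2.741 2.171 -2.297
endloop
endfacet
facet normal -0.789 -0.115 0.603
outer loop
vertex 1.234 1.953 -1.145
vertex 1.215 2.841 -1.001
vertex 0.117 2.16 -2.567
endloop
endfacet
facet normal -0.020 0.987 0.160
outer loop
vertex 0.099 3.049 -2.423
vertex 1.215 2.841 -1.001
vertex 1.606 3.267 -3.575
endloop
endfacet
facet normal 0.789 0.114 -0.603
outer loop
vertex 2.723 3.06 -2.153
vertex 2.741 2.171 -2.297
vertex 1.606 3.267 -3.575
endloop
endfacet
facet normal -0.021 0.987 0.160
outer loop
vertex 1.606 3.267 -3.575
vertex 1.215 2.841 -1.001
vertex 2.723 3.06 -2.153
endloop
endfacet
facet normal 0.614 -0.114 0.781
outer loop
vertex 2.723 3.06 -2.153
vertex 1.234 1.953 -1.145
vertex 2.741 2.171 -2.297
endloop
endfacet
facet normal 0.613 -0.114 0.781
outer loop
vertex 1.215 2.841 -1.001
vertex 1.234 1.953 -1.145
vertex 2.723 3.06 -2.153
endloop
endfacet
facet normal -0.782 -0.577 -0.233
outer loop
vertex 2.828 -0.228 1.365
vertex 2.199 0.703 1.17
vertex 3.259 -0.236 -0.061
endloop
endfacet
facet normal 0.551 -0.817 0.171
outer loop
vertex 3.901 0.237 0.13
vertex 2.828 -0.228 1.365
vertex 3.259 -0.236 -0.061
endloop
endfacet
facet normal -0.782 -0.578 -0.233
outer loop
vertex 3.259 -0.236 -0.061
vertex 2.199 0.703 1.17
vertex 2.63 0.694 -0.256
endloop
endfacet
facet normal 0.289 -0.005 -0.957
outer loop
vertex 2.63 0.694 -0.256
vertex 3.901 0.237 0.13
vertex 3.259 -0.236 -0.061
endloop
endfacet
facet normal -0.289 0.005 0.957
outer loop
vertex 2.828 -0.228 1.365
vertex 2.841 1.176 1.361
vertex 2.199 0.703 1.17
endloop
endfacet
facet normal 0.552 -0.816 0.172
outer loop
vertex 3.47 0.246 1.556
vertex 2.828 -0.228 1.365
vertex 3.901 0.237 0.13
endloop
endfacet
facet normal -0.289 0.005 0.957
outer loop
vertex 3.47 0.246 1.556
vertex 2.841 1.176 1.361
vertex 2.828 -0.228 1.365
endloop
endfacet
facet normal -0.551 0.817 -0.172
outer loop
vertex 2.199 0.703 1.17
vertex 2.841 1.176 1.361
vertex 2.63 0.694 -0.256
endloop
endfacet
facet normal 0.289 -0.005 -0.957
outer loop
vertex 3.272 1.168 -0.065
vertex 3.901 0.237 0.13
vertex 2.63 0.694 -0.256
endloop
endfacet
facet normal -0.552 0.816 -0.171
outer loop
vertex 2.63 0.694 -0.256
vertex 2.841 1.176 1.361
vertex 3.272 1.168 -0.065
endloop
endfacet
facet normal 0.783 0.577 0.233
outer loop
vertex 3.272 1.168 -0.065
vertex 3.47 0.246 1.556
vertex 3.901 0.237 0.13
endloop
endfacet
facet normal 0.782 0.578 0.233
outer loop
vertex 2.841 1.176 1.361
vertex 3.47 0.246 1.556
vertex 3.272 1.168 -0.065
endloop
endfacet
facet normal 0.034 -0.840 -0.542
outer loop
vertex 4.52 -2.743 3.154
vertex 3.758 -2.397 2.57
vertex 4.763 -2.274 2.443
endloop
endfacet
facet normal 0.824 0.300 0.480
outer loop
vertex 4.52 -2.743 3.154
vertex 4.763 -2.274 2.443
vertex 3.702 -1.003 3.47
endloop
endfacet
facet normal 0.034 -0.840 -0.542
outer loop
vertex 4.763 -2.274 2.443
vertex 3.758 -2.397 2.57
vertex 4.249 -1.898 1.828
endloop
endfacet
facet normal 0.695 0.703 -0.151
outer loop
vertex 4.763 -2.274 2.443
vertex 4.249 -1.898 1.828
vertex 3.702 -1.003 3.47
endloop
endfacet
facet normal 0.034 -0.840 -0.542
outer loop
vertex 4.249 -1.898 1.828
vertex 3.758 -2.397 2.57
vertex 3.366 -1.898 1.772
endloop
endfacet
facet normal 0.030 0.882 -0.471
outer loop
vertex 4.249 -1.898 1.828
vertex 3.366 -1.898 1.772
vertex 3.702 -1.003 3.47
endloop
endfacet
facet normal 0.034 -0.840 -0.542
outer loop
vertex 3.366 -1.898 1.772
vertex 3.758 -2.397 2.57
vertex 2.778 -2.273 2.317
endloop
endfacet
facet normal -0.670 0.703 -0.238
outer loop
vertex 3.366 -1.898 1.772
vertex 2.778 -2.273 2.317
vertex 3.702 -1.003 3.47
endloop
endfacet
facet normal 0.034 -0.840 -0.542
outer loop
vertex 2.778 -2.273 2.317
vertex 3.758 -2.397 2.57
vertex 2.928 -2.742 3.053
endloop
endfacet
facet normal -0.878 0.302 0.371
outer loop
vertex 2.778 -2.273 2.317
vertex 2.928 -2.742 3.053
vertex 3.702 -1.003 3.47
endloop
endfacet
facet normal 0.034 -0.840 -0.542
outer loop
vertex 2.928 -2.742 3.053
vertex 3.758 -2.397 2.57
vertex 3.704 -2.951 3.425
endloop
endfacet
facet normal -0.437 -0.021 0.899
outer loop
vertex 2.928 -2.742 3.053
vertex 3.704 -2.951 3.425
vertex 3.702 -1.003 3.47
endloop
endfacet
facet normal 0.034 -0.840 -0.542
outer loop
vertex 3.704 -2.951 3.425
vertex 3.758 -2.397 2.57
vertex 4.52 -2.743 3.154
endloop
endfacet
facet normal 0.320 -0.022 0.947
outer loop
vertex 3.704 -2.951 3.425
vertex 4.52 -2.743 3.154
vertex 3.702 -1.003 3.47
endloop
endfacet

endsolid


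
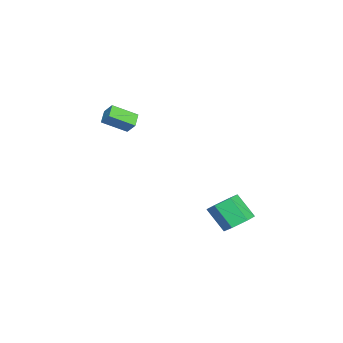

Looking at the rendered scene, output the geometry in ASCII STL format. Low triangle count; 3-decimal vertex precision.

solid 
facet normal -0.446 -0.559 -0.699
outer loop
vertex -2.565 -4.869 1.944
vertex -3.479 -4.835 2.5
vertex -3.051 -3.369 1.054
endloop
endfacet
facet normal 0.854 -0.031 -0.519
outer loop
vertex -2.601 -2.805 1.76
vertex -2.565 -4.869 1.944
vertex -3.051 -3.369 1.054
endloop
endfacet
facet normal -0.445 -0.559 -0.699
outer loop
vertex -3.051 -3.369 1.054
vertex -3.479 -4.835 2.5
vertex -3.965 -3.336 1.61
endloop
endfacet
facet normal -0.269 0.829 -0.491
outer loop
vertex -3.965 -3.336 1.61
vertex -2.601 -2.805 1.76
vertex -3.051 -3.369 1.054
endloop
endfacet
facet normal 0.268 -0.829 0.491
outer loop
vertex -2.565 -4.869 1.944
vertex -3.029 -4.271 3.206
vertex -3.479 -4.835 2.5
endloop
endfacet
facet normal 0.854 -0.031 -0.519
outer loop
vertex -2.115 -4.304 2.65
vertex -2.565 -4.869 1.944
vertex -2.601 -2.805 1.76
endloop
endfacet
facet normal 0.269 -0.828 0.491
outer loop
vertex -2.115 -4.304 2.65
vertex -3.029 -4.271 3.206
vertex -2.565 -4.869 1.944
endloop
endfacet
facet normal -0.854 0.031 0.519
outer loop
vertex -3.479 -4.835 2.5
vertex -3.029 -4.271 3.206
vertex -3.965 -3.336 1.61
endloop
endfacet
facet normal -0.268 0.828 -0.492
outer loop
vertex -3.515 -2.771 2.316
vertex -2.601 -2.805 1.76
vertex -3.965 -3.336 1.61
endloop
endfacet
facet normal -0.854 0.031 0.519
outer loop
vertex -3.965 -3.336 1.61
vertex -3.029 -4.271 3.206
vertex -3.515 -2.771 2.316
endloop
endfacet
facet normal 0.446 0.559 0.699
outer loop
vertex -3.515 -2.771 2.316
vertex -2.115 -4.304 2.65
vertex -2.601 -2.805 1.76
endloop
endfacet
facet normal 0.446 0.559 0.699
outer loop
vertex -3.029 -4.271 3.206
vertex -2.115 -4.304 2.65
vertex -3.515 -2.771 2.316
endloop
endfacet
facet normal 0.276 0.569 -0.775
outer loop
vertex 3.647 4.582 -2.745
vertex 3.017 4.049 -3.361
vertex 2.671 4.886 -2.869
endloop
endfacet
facet normal 0.160 0.768 0.621
outer loop
vertex 3.647 4.582 -2.745
vertex 2.671 4.886 -2.869
vertex 3.134 3.524 -1.304
endloop
endfacet
facet normal 0.160 0.768 0.621
outer loop
vertex 3.134 3.524 -1.304
vertex 2.671 4.886 -2.869
vertex 2.157 3.828 -1.428
endloop
endfacet
facet normal -0.275 -0.569 0.775
outer loop
vertex 3.134 3.524 -1.304
vertex 2.157 3.828 -1.428
vertex 2.503 2.991 -1.919
endloop
endfacet
facet normal 0.275 0.569 -0.775
outer loop
vertex 2.671 4.886 -2.869
vertex 3.017 4.049 -3.361
vertex 2.04 4.353 -3.485
endloop
endfacet
facet normal -0.741 0.640 0.205
outer loop
vertex 2.671 4.886 -2.869
vertex 2.04 4.353 -3.485
vertex 2.157 3.828 -1.428
endloop
endfacet
facet normal -0.741 0.639 0.205
outer loop
vertex 2.157 3.828 -1.428
vertex 2.04 4.353 -3.485
vertex 1.527 3.295 -2.044
endloop
endfacet
facet normal -0.276 -0.569 0.775
outer loop
vertex 2.157 3.828 -1.428
vertex 1.527 3.295 -2.044
vertex 2.503 2.991 -1.919
endloop
endfacet
facet normal 0.275 0.569 -0.775
outer loop
vertex 2.04 4.353 -3.485
vertex 3.017 4.049 -3.361
vertex 2.386 3.516 -3.976
endloop
endfacet
facet normal -0.901 -0.129 -0.415
outer loop
vertex 2.04 4.353 -3.485
vertex 2.386 3.516 -3.976
vertex 1.527 3.295 -2.044
endloop
endfacet
facet normal -0.901 -0.129 -0.415
outer loop
vertex 1.527 3.295 -2.044
vertex 2.386 3.516 -3.976
vertex 1.873 2.458 -2.535
endloop
endfacet
facet normal -0.276 -0.569 0.775
outer loop
vertex 1.527 3.295 -2.044
vertex 1.873 2.458 -2.535
vertex 2.503 2.991 -1.919
endloop
endfacet
facet normal 0.275 0.569 -0.775
outer loop
vertex 2.386 3.516 -3.976
vertex 3.017 4.049 -3.361
vertex 3.363 3.212 -3.852
endloop
endfacet
facet normal -0.160 -0.768 -0.621
outer loop
vertex 2.386 3.516 -3.976
vertex 3.363 3.212 -3.852
vertex 1.873 2.458 -2.535
endloop
endfacet
facet normal -0.160 -0.768 -0.621
outer loop
vertex 1.873 2.458 -2.535
vertex 3.363 3.212 -3.852
vertex 2.849 2.154 -2.411
endloop
endfacet
facet normal -0.276 -0.569 0.775
outer loop
vertex 1.873 2.458 -2.535
vertex 2.849 2.154 -2.411
vertex 2.503 2.991 -1.919
endloop
endfacet
facet normal 0.276 0.569 -0.775
outer loop
vertex 3.363 3.212 -3.852
vertex 3.017 4.049 -3.361
vertex 3.993 3.745 -3.236
endloop
endfacet
facet normal 0.741 -0.639 -0.205
outer loop
vertex 3.363 3.212 -3.852
vertex 3.993 3.745 -3.236
vertex 2.849 2.154 -2.411
endloop
endfacet
facet normal 0.741 -0.639 -0.206
outer loop
vertex 2.849 2.154 -2.411
vertex 3.993 3.745 -3.236
vertex 3.48 2.687 -1.795
endloop
endfacet
facet normal -0.275 -0.569 0.775
outer loop
vertex 2.849 2.154 -2.411
vertex 3.48 2.687 -1.795
vertex 2.503 2.991 -1.919
endloop
endfacet
facet normal 0.276 0.569 -0.775
outer loop
vertex 3.993 3.745 -3.236
vertex 3.017 4.049 -3.361
vertex 3.647 4.582 -2.745
endloop
endfacet
facet normal 0.901 0.129 0.415
outer loop
vertex 3.993 3.745 -3.236
vertex 3.647 4.582 -2.745
vertex 3.48 2.687 -1.795
endloop
endfacet
facet normal 0.901 0.129 0.415
outer loop
vertex 3.48 2.687 -1.795
vertex 3.647 4.582 -2.745
vertex 3.134 3.524 -1.304
endloop
endfacet
facet normal -0.275 -0.569 0.775
outer loop
vertex 3.48 2.687 -1.795
vertex 3.134 3.524 -1.304
vertex 2.503 2.991 -1.919
endloop
endfacet

endsolid


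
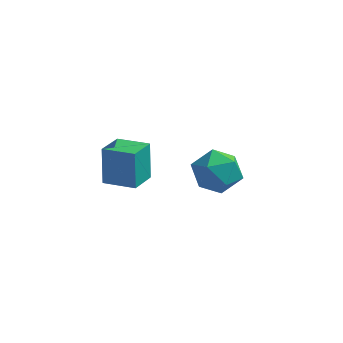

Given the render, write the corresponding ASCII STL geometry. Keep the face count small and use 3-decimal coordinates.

solid 
facet normal -0.986 0.113 -0.125
outer loop
vertex -2.393 -3.547 4.858
vertex -2.204 -2.247 4.546
vertex -2.225 -3.986 3.131
endloop
endfacet
facet normal -0.140 -0.963 0.231
outer loop
vertex -0.776 -4.153 3.314
vertex -2.393 -3.547 4.858
vertex -2.225 -3.986 3.131
endloop
endfacet
facet normal -0.986 0.113 -0.125
outer loop
vertex -2.225 -3.986 3.131
vertex -2.204 -2.247 4.546
vertex -2.036 -2.686 2.819
endloop
endfacet
facet normal 0.094 -0.245 -0.965
outer loop
vertex -2.036 -2.686 2.819
vertex -0.776 -4.153 3.314
vertex -2.225 -3.986 3.131
endloop
endfacet
facet normal -0.094 0.245 0.965
outer loop
vertex -2.393 -3.547 4.858
vertex -0.755 -2.414 4.729
vertex -2.204 -2.247 4.546
endloop
endfacet
facet normal -0.140 -0.963 0.231
outer loop
vertex -0.944 -3.714 5.041
vertex -2.393 -3.547 4.858
vertex -0.776 -4.153 3.314
endloop
endfacet
facet normal -0.094 0.245 0.965
outer loop
vertex -0.944 -3.714 5.041
vertex -0.755 -2.414 4.729
vertex -2.393 -3.547 4.858
endloop
endfacet
facet normal 0.140 0.963 -0.231
outer loop
vertex -2.204 -2.247 4.546
vertex -0.755 -2.414 4.729
vertex -2.036 -2.686 2.819
endloop
endfacet
facet normal 0.094 -0.245 -0.965
outer loop
vertex -0.587 -2.853 3.002
vertex -0.776 -4.153 3.314
vertex -2.036 -2.686 2.819
endloop
endfacet
facet normal 0.140 0.963 -0.231
outer loop
vertex -2.036 -2.686 2.819
vertex -0.755 -2.414 4.729
vertex -0.587 -2.853 3.002
endloop
endfacet
facet normal 0.986 -0.113 0.125
outer loop
vertex -0.587 -2.853 3.002
vertex -0.944 -3.714 5.041
vertex -0.776 -4.153 3.314
endloop
endfacet
facet normal 0.986 -0.113 0.125
outer loop
vertex -0.755 -2.414 4.729
vertex -0.944 -3.714 5.041
vertex -0.587 -2.853 3.002
endloop
endfacet
facet normal 0.333 0.500 0.799
outer loop
vertex 1.314 2.794 0.39
vertex 0.491 2.202 1.104
vertex 1.622 1.722 0.933
endloop
endfacet
facet normal 0.855 0.408 0.321
outer loop
vertex 1.314 2.794 0.39
vertex 1.622 1.722 0.933
vertex 1.958 1.942 -0.241
endloop
endfacet
facet normal 0.646 0.705 -0.293
outer loop
vertex 1.314 2.794 0.39
vertex 1.958 1.942 -0.241
vertex 1.035 2.557 -0.795
endloop
endfacet
facet normal -0.005 0.981 -0.195
outer loop
vertex 1.314 2.794 0.39
vertex 1.035 2.557 -0.795
vertex 0.127 2.718 0.036
endloop
endfacet
facet normal -0.198 0.854 0.480
outer loop
vertex 1.314 2.794 0.39
vertex 0.127 2.718 0.036
vertex 0.491 2.202 1.104
endloop
endfacet
facet normal 0.933 -0.292 0.212
outer loop
vertex 1.958 1.942 -0.241
vertex 1.622 1.722 0.933
vertex 1.533 0.822 0.084
endloop
endfacet
facet normal 0.088 -0.143 0.986
outer loop
vertex 1.622 1.722 0.933
vertex 0.491 2.202 1.104
vertex 0.625 0.983 0.915
endloop
endfacet
facet normal -0.771 0.429 0.470
outer loop
vertex 0.491 2.202 1.104
vertex 0.127 2.718 0.036
vertex -0.298 1.598 0.361
endloop
endfacet
facet normal -0.458 0.633 -0.623
outer loop
vertex 0.127 2.718 0.036
vertex 1.035 2.557 -0.795
vertex 0.038 1.818 -0.813
endloop
endfacet
facet normal 0.594 0.187 -0.783
outer loop
vertex 1.035 2.557 -0.795
vertex 1.958 1.942 -0.241
vertex 1.169 1.338 -0.984
endloop
endfacet
facet normal 0.005 -0.981 0.195
outer loop
vertex 0.346 0.746 -0.27
vertex 1.533 0.822 0.084
vertex 0.625 0.983 0.915
endloop
endfacet
facet normal -0.646 -0.705 0.293
outer loop
vertex 0.346 0.746 -0.27
vertex 0.625 0.983 0.915
vertex -0.298 1.598 0.361
endloop
endfacet
facet normal -0.855 -0.408 -0.321
outer loop
vertex 0.346 0.746 -0.27
vertex -0.298 1.598 0.361
vertex 0.038 1.818 -0.813
endloop
endfacet
facet normal -0.333 -0.500 -0.799
outer loop
vertex 0.346 0.746 -0.27
vertex 0.038 1.818 -0.813
vertex 1.169 1.338 -0.984
endloop
endfacet
facet normal 0.198 -0.854 -0.480
outer loop
vertex 0.346 0.746 -0.27
vertex 1.169 1.338 -0.984
vertex 1.533 0.822 0.084
endloop
endfacet
facet normal 0.458 -0.633 0.623
outer loop
vertex 0.625 0.983 0.915
vertex 1.533 0.822 0.084
vertex 1.622 1.722 0.933
endloop
endfacet
facet normal -0.594 -0.187 0.783
outer loop
vertex -0.298 1.598 0.361
vertex 0.625 0.983 0.915
vertex 0.491 2.202 1.104
endloop
endfacet
facet normal -0.933 0.292 -0.212
outer loop
vertex 0.038 1.818 -0.813
vertex -0.298 1.598 0.361
vertex 0.127 2.718 0.036
endloop
endfacet
facet normal -0.088 0.143 -0.986
outer loop
vertex 1.169 1.338 -0.984
vertex 0.038 1.818 -0.813
vertex 1.035 2.557 -0.795
endloop
endfacet
facet normal 0.771 -0.429 -0.470
outer loop
vertex 1.533 0.822 0.084
vertex 1.169 1.338 -0.984
vertex 1.958 1.942 -0.241
endloop
endfacet

endsolid


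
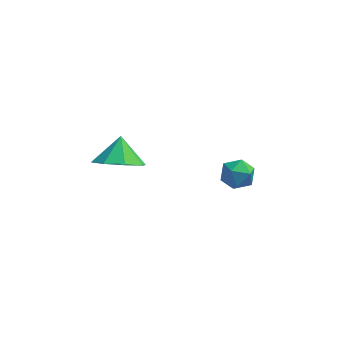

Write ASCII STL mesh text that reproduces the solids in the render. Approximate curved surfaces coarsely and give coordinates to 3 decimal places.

solid 
facet normal -0.668 0.743 -0.031
outer loop
vertex -0.323 3.053 -1.372
vertex -0.38 3.03 -0.692
vertex 0.086 3.437 -0.982
endloop
endfacet
facet normal -0.205 0.796 -0.569
outer loop
vertex -0.323 3.053 -1.372
vertex 0.086 3.437 -0.982
vertex 0.34 3.113 -1.527
endloop
endfacet
facet normal -0.240 0.195 -0.951
outer loop
vertex -0.323 3.053 -1.372
vertex 0.34 3.113 -1.527
vertex 0.031 2.505 -1.574
endloop
endfacet
facet normal -0.727 -0.231 -0.647
outer loop
vertex -0.323 3.053 -1.372
vertex 0.031 2.505 -1.574
vertex -0.413 2.453 -1.057
endloop
endfacet
facet normal -0.991 0.107 -0.079
outer loop
vertex -0.323 3.053 -1.372
vertex -0.413 2.453 -1.057
vertex -0.38 3.03 -0.692
endloop
endfacet
facet normal 0.450 0.844 -0.292
outer loop
vertex 0.34 3.113 -1.527
vertex 0.086 3.437 -0.982
vertex 0.693 3.127 -0.943
endloop
endfacet
facet normal -0.300 0.757 0.581
outer loop
vertex 0.086 3.437 -0.982
vertex -0.38 3.03 -0.692
vertex 0.249 3.075 -0.426
endloop
endfacet
facet normal -0.821 -0.271 0.503
outer loop
vertex -0.38 3.03 -0.692
vertex -0.413 2.453 -1.057
vertex -0.06 2.467 -0.473
endloop
endfacet
facet normal -0.392 -0.819 -0.419
outer loop
vertex -0.413 2.453 -1.057
vertex 0.031 2.505 -1.574
vertex 0.194 2.143 -1.018
endloop
endfacet
facet normal 0.394 -0.130 -0.910
outer loop
vertex 0.031 2.505 -1.574
vertex 0.34 3.113 -1.527
vertex 0.66 2.55 -1.308
endloop
endfacet
facet normal 0.727 0.231 0.647
outer loop
vertex 0.603 2.527 -0.628
vertex 0.693 3.127 -0.943
vertex 0.249 3.075 -0.426
endloop
endfacet
facet normal 0.240 -0.195 0.951
outer loop
vertex 0.603 2.527 -0.628
vertex 0.249 3.075 -0.426
vertex -0.06 2.467 -0.473
endloop
endfacet
facet normal 0.205 -0.796 0.569
outer loop
vertex 0.603 2.527 -0.628
vertex -0.06 2.467 -0.473
vertex 0.194 2.143 -1.018
endloop
endfacet
facet normal 0.668 -0.743 0.031
outer loop
vertex 0.603 2.527 -0.628
vertex 0.194 2.143 -1.018
vertex 0.66 2.55 -1.308
endloop
endfacet
facet normal 0.991 -0.107 0.079
outer loop
vertex 0.603 2.527 -0.628
vertex 0.66 2.55 -1.308
vertex 0.693 3.127 -0.943
endloop
endfacet
facet normal 0.392 0.819 0.419
outer loop
vertex 0.249 3.075 -0.426
vertex 0.693 3.127 -0.943
vertex 0.086 3.437 -0.982
endloop
endfacet
facet normal -0.394 0.130 0.910
outer loop
vertex -0.06 2.467 -0.473
vertex 0.249 3.075 -0.426
vertex -0.38 3.03 -0.692
endloop
endfacet
facet normal -0.450 -0.844 0.292
outer loop
vertex 0.194 2.143 -1.018
vertex -0.06 2.467 -0.473
vertex -0.413 2.453 -1.057
endloop
endfacet
facet normal 0.300 -0.757 -0.581
outer loop
vertex 0.66 2.55 -1.308
vertex 0.194 2.143 -1.018
vertex 0.031 2.505 -1.574
endloop
endfacet
facet normal 0.821 0.271 -0.503
outer loop
vertex 0.693 3.127 -0.943
vertex 0.66 2.55 -1.308
vertex 0.34 3.113 -1.527
endloop
endfacet
facet normal 0.020 -0.711 -0.703
outer loop
vertex -2.585 -1.204 3.571
vertex -3.4 -0.947 3.288
vertex -2.554 -0.72 3.082
endloop
endfacet
facet normal 0.765 0.433 0.477
outer loop
vertex -2.585 -1.204 3.571
vertex -2.554 -0.72 3.082
vertex -3.42 -0.213 4.012
endloop
endfacet
facet normal 0.020 -0.711 -0.703
outer loop
vertex -2.554 -0.72 3.082
vertex -3.4 -0.947 3.288
vertex -3.018 -0.369 2.714
endloop
endfacet
facet normal 0.563 0.823 0.075
outer loop
vertex -2.554 -0.72 3.082
vertex -3.018 -0.369 2.714
vertex -3.42 -0.213 4.012
endloop
endfacet
facet normal 0.019 -0.711 -0.703
outer loop
vertex -3.018 -0.369 2.714
vertex -3.4 -0.947 3.288
vertex -3.706 -0.356 2.682
endloop
endfacet
facet normal 0.024 0.993 -0.112
outer loop
vertex -3.018 -0.369 2.714
vertex -3.706 -0.356 2.682
vertex -3.42 -0.213 4.012
endloop
endfacet
facet normal 0.019 -0.711 -0.703
outer loop
vertex -3.706 -0.356 2.682
vertex -3.4 -0.947 3.288
vertex -4.215 -0.689 3.005
endloop
endfacet
facet normal -0.536 0.844 0.025
outer loop
vertex -3.706 -0.356 2.682
vertex -4.215 -0.689 3.005
vertex -3.42 -0.213 4.012
endloop
endfacet
facet normal 0.018 -0.712 -0.702
outer loop
vertex -4.215 -0.689 3.005
vertex -3.4 -0.947 3.288
vertex -4.246 -1.173 3.495
endloop
endfacet
facet normal -0.789 0.461 0.405
outer loop
vertex -4.215 -0.689 3.005
vertex -4.246 -1.173 3.495
vertex -3.42 -0.213 4.012
endloop
endfacet
facet normal 0.018 -0.712 -0.702
outer loop
vertex -4.246 -1.173 3.495
vertex -3.4 -0.947 3.288
vertex -3.782 -1.524 3.863
endloop
endfacet
facet normal -0.587 0.070 0.807
outer loop
vertex -4.246 -1.173 3.495
vertex -3.782 -1.524 3.863
vertex -3.42 -0.213 4.012
endloop
endfacet
facet normal 0.019 -0.712 -0.702
outer loop
vertex -3.782 -1.524 3.863
vertex -3.4 -0.947 3.288
vertex -3.094 -1.537 3.895
endloop
endfacet
facet normal -0.048 -0.100 0.994
outer loop
vertex -3.782 -1.524 3.863
vertex -3.094 -1.537 3.895
vertex -3.42 -0.213 4.012
endloop
endfacet
facet normal 0.019 -0.712 -0.702
outer loop
vertex -3.094 -1.537 3.895
vertex -3.4 -0.947 3.288
vertex -2.585 -1.204 3.571
endloop
endfacet
facet normal 0.513 0.050 0.857
outer loop
vertex -3.094 -1.537 3.895
vertex -2.585 -1.204 3.571
vertex -3.42 -0.213 4.012
endloop
endfacet

endsolid


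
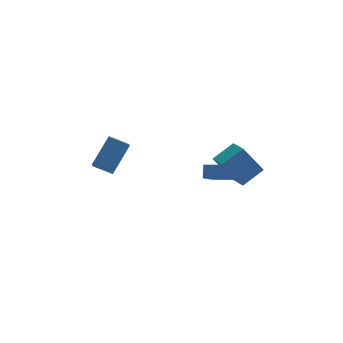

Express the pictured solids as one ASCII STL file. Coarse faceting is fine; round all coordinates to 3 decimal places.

solid 
facet normal -0.863 0.421 -0.279
outer loop
vertex 1.349 -0.468 0.276
vertex 1.425 0.13 0.944
vertex 1.867 0.173 -0.358
endloop
endfacet
facet normal -0.084 -0.666 -0.742
outer loop
vertex 3.395 -0.57 0.136
vertex 1.349 -0.468 0.276
vertex 1.867 0.173 -0.358
endloop
endfacet
facet normal -0.864 0.420 -0.279
outer loop
vertex 1.867 0.173 -0.358
vertex 1.425 0.13 0.944
vertex 1.942 0.772 0.31
endloop
endfacet
facet normal 0.497 0.617 -0.609
outer loop
vertex 1.942 0.772 0.31
vertex 3.395 -0.57 0.136
vertex 1.867 0.173 -0.358
endloop
endfacet
facet normal -0.497 -0.618 0.609
outer loop
vertex 1.349 -0.468 0.276
vertex 2.953 -0.613 1.438
vertex 1.425 0.13 0.944
endloop
endfacet
facet normal -0.084 -0.665 -0.742
outer loop
vertex 2.878 -1.212 0.77
vertex 1.349 -0.468 0.276
vertex 3.395 -0.57 0.136
endloop
endfacet
facet normal -0.497 -0.617 0.609
outer loop
vertex 2.878 -1.212 0.77
vertex 2.953 -0.613 1.438
vertex 1.349 -0.468 0.276
endloop
endfacet
facet normal 0.084 0.665 0.742
outer loop
vertex 1.425 0.13 0.944
vertex 2.953 -0.613 1.438
vertex 1.942 0.772 0.31
endloop
endfacet
facet normal 0.497 0.617 -0.609
outer loop
vertex 3.471 0.028 0.804
vertex 3.395 -0.57 0.136
vertex 1.942 0.772 0.31
endloop
endfacet
facet normal 0.084 0.665 0.742
outer loop
vertex 1.942 0.772 0.31
vertex 2.953 -0.613 1.438
vertex 3.471 0.028 0.804
endloop
endfacet
facet normal 0.864 -0.421 0.278
outer loop
vertex 3.471 0.028 0.804
vertex 2.878 -1.212 0.77
vertex 3.395 -0.57 0.136
endloop
endfacet
facet normal 0.863 -0.420 0.280
outer loop
vertex 2.953 -0.613 1.438
vertex 2.878 -1.212 0.77
vertex 3.471 0.028 0.804
endloop
endfacet
facet normal -0.762 -0.445 -0.470
outer loop
vertex 2.08 -4.399 4.41
vertex 1.661 -3.275 4.025
vertex 3.162 -4.548 2.795
endloop
endfacet
facet normal 0.333 -0.892 0.305
outer loop
vertex 4.299 -3.885 3.495
vertex 2.08 -4.399 4.41
vertex 3.162 -4.548 2.795
endloop
endfacet
facet normal -0.762 -0.445 -0.470
outer loop
vertex 3.162 -4.548 2.795
vertex 1.661 -3.275 4.025
vertex 2.743 -3.424 2.41
endloop
endfacet
facet normal 0.555 -0.077 -0.828
outer loop
vertex 2.743 -3.424 2.41
vertex 4.299 -3.885 3.495
vertex 3.162 -4.548 2.795
endloop
endfacet
facet normal -0.555 0.077 0.828
outer loop
vertex 2.08 -4.399 4.41
vertex 2.798 -2.612 4.725
vertex 1.661 -3.275 4.025
endloop
endfacet
facet normal 0.333 -0.892 0.305
outer loop
vertex 3.217 -3.736 5.11
vertex 2.08 -4.399 4.41
vertex 4.299 -3.885 3.495
endloop
endfacet
facet normal -0.555 0.077 0.828
outer loop
vertex 3.217 -3.736 5.11
vertex 2.798 -2.612 4.725
vertex 2.08 -4.399 4.41
endloop
endfacet
facet normal -0.333 0.892 -0.305
outer loop
vertex 1.661 -3.275 4.025
vertex 2.798 -2.612 4.725
vertex 2.743 -3.424 2.41
endloop
endfacet
facet normal 0.555 -0.077 -0.828
outer loop
vertex 3.88 -2.761 3.11
vertex 4.299 -3.885 3.495
vertex 2.743 -3.424 2.41
endloop
endfacet
facet normal -0.333 0.892 -0.305
outer loop
vertex 2.743 -3.424 2.41
vertex 2.798 -2.612 4.725
vertex 3.88 -2.761 3.11
endloop
endfacet
facet normal 0.762 0.445 0.470
outer loop
vertex 3.88 -2.761 3.11
vertex 3.217 -3.736 5.11
vertex 4.299 -3.885 3.495
endloop
endfacet
facet normal 0.762 0.445 0.470
outer loop
vertex 2.798 -2.612 4.725
vertex 3.217 -3.736 5.11
vertex 3.88 -2.761 3.11
endloop
endfacet
facet normal -0.460 -0.499 -0.734
outer loop
vertex -4.649 -2.732 3.281
vertex -4.677 -1.55 2.495
vertex -3.593 -3.018 2.813
endloop
endfacet
facet normal 0.020 -0.833 0.554
outer loop
vertex -2.643 -1.99 4.325
vertex -4.649 -2.732 3.281
vertex -3.593 -3.018 2.813
endloop
endfacet
facet normal -0.460 -0.499 -0.734
outer loop
vertex -3.593 -3.018 2.813
vertex -4.677 -1.55 2.495
vertex -3.621 -1.836 2.027
endloop
endfacet
facet normal 0.887 -0.241 -0.394
outer loop
vertex -3.621 -1.836 2.027
vertex -2.643 -1.99 4.325
vertex -3.593 -3.018 2.813
endloop
endfacet
facet normal -0.887 0.241 0.394
outer loop
vertex -4.649 -2.732 3.281
vertex -3.727 -0.522 4.007
vertex -4.677 -1.55 2.495
endloop
endfacet
facet normal 0.020 -0.833 0.554
outer loop
vertex -3.699 -1.704 4.793
vertex -4.649 -2.732 3.281
vertex -2.643 -1.99 4.325
endloop
endfacet
facet normal -0.887 0.241 0.394
outer loop
vertex -3.699 -1.704 4.793
vertex -3.727 -0.522 4.007
vertex -4.649 -2.732 3.281
endloop
endfacet
facet normal -0.020 0.833 -0.554
outer loop
vertex -4.677 -1.55 2.495
vertex -3.727 -0.522 4.007
vertex -3.621 -1.836 2.027
endloop
endfacet
facet normal 0.887 -0.241 -0.394
outer loop
vertex -2.671 -0.808 3.539
vertex -2.643 -1.99 4.325
vertex -3.621 -1.836 2.027
endloop
endfacet
facet normal -0.020 0.833 -0.554
outer loop
vertex -3.621 -1.836 2.027
vertex -3.727 -0.522 4.007
vertex -2.671 -0.808 3.539
endloop
endfacet
facet normal 0.460 0.499 0.734
outer loop
vertex -2.671 -0.808 3.539
vertex -3.699 -1.704 4.793
vertex -2.643 -1.99 4.325
endloop
endfacet
facet normal 0.460 0.499 0.734
outer loop
vertex -3.727 -0.522 4.007
vertex -3.699 -1.704 4.793
vertex -2.671 -0.808 3.539
endloop
endfacet

endsolid


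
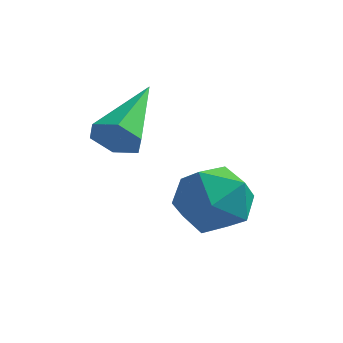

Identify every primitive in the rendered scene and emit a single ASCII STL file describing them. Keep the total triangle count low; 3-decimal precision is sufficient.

solid 
facet normal -0.032 -0.922 -0.387
outer loop
vertex 0.742 1.009 2.866
vertex 0.299 0.849 3.284
vertex 0.133 1.089 2.726
endloop
endfacet
facet normal 0.253 0.608 -0.753
outer loop
vertex 0.742 1.009 2.866
vertex 0.133 1.089 2.726
vertex 0.361 2.591 4.016
endloop
endfacet
facet normal -0.034 -0.922 -0.386
outer loop
vertex 0.133 1.089 2.726
vertex 0.299 0.849 3.284
vertex -0.31 0.93 3.144
endloop
endfacet
facet normal -0.672 0.538 -0.508
outer loop
vertex 0.133 1.089 2.726
vertex -0.31 0.93 3.144
vertex 0.361 2.591 4.016
endloop
endfacet
facet normal -0.034 -0.921 -0.387
outer loop
vertex -0.31 0.93 3.144
vertex 0.299 0.849 3.284
vertex -0.144 0.689 3.703
endloop
endfacet
facet normal -0.917 0.186 0.352
outer loop
vertex -0.31 0.93 3.144
vertex -0.144 0.689 3.703
vertex 0.361 2.591 4.016
endloop
endfacet
facet normal -0.032 -0.922 -0.386
outer loop
vertex -0.144 0.689 3.703
vertex 0.299 0.849 3.284
vertex 0.465 0.609 3.843
endloop
endfacet
facet normal -0.235 -0.097 0.967
outer loop
vertex -0.144 0.689 3.703
vertex 0.465 0.609 3.843
vertex 0.361 2.591 4.016
endloop
endfacet
facet normal -0.032 -0.922 -0.386
outer loop
vertex 0.465 0.609 3.843
vertex 0.299 0.849 3.284
vertex 0.908 0.769 3.424
endloop
endfacet
facet normal 0.692 -0.027 0.721
outer loop
vertex 0.465 0.609 3.843
vertex 0.908 0.769 3.424
vertex 0.361 2.591 4.016
endloop
endfacet
facet normal -0.032 -0.922 -0.387
outer loop
vertex 0.908 0.769 3.424
vertex 0.299 0.849 3.284
vertex 0.742 1.009 2.866
endloop
endfacet
facet normal 0.935 0.326 -0.138
outer loop
vertex 0.908 0.769 3.424
vertex 0.742 1.009 2.866
vertex 0.361 2.591 4.016
endloop
endfacet
facet normal -0.497 0.832 0.249
outer loop
vertex 1.89 2.527 1.054
vertex 1.309 1.996 1.67
vertex 2.157 2.401 2.009
endloop
endfacet
facet normal 0.181 0.980 0.079
outer loop
vertex 1.89 2.527 1.054
vertex 2.157 2.401 2.009
vertex 2.842 2.333 1.285
endloop
endfacet
facet normal 0.296 0.753 -0.588
outer loop
vertex 1.89 2.527 1.054
vertex 2.842 2.333 1.285
vertex 2.418 1.886 0.499
endloop
endfacet
facet normal -0.310 0.463 -0.830
outer loop
vertex 1.89 2.527 1.054
vertex 2.418 1.886 0.499
vertex 1.47 1.678 0.737
endloop
endfacet
facet normal -0.800 0.512 -0.313
outer loop
vertex 1.89 2.527 1.054
vertex 1.47 1.678 0.737
vertex 1.309 1.996 1.67
endloop
endfacet
facet normal 0.605 0.607 0.515
outer loop
vertex 2.842 2.333 1.285
vertex 2.157 2.401 2.009
vertex 2.85 1.682 2.043
endloop
endfacet
facet normal -0.491 0.367 0.790
outer loop
vertex 2.157 2.401 2.009
vertex 1.309 1.996 1.67
vertex 1.902 1.474 2.281
endloop
endfacet
facet normal -0.982 -0.150 -0.118
outer loop
vertex 1.309 1.996 1.67
vertex 1.47 1.678 0.737
vertex 1.478 1.027 1.495
endloop
endfacet
facet normal -0.190 -0.228 -0.955
outer loop
vertex 1.47 1.678 0.737
vertex 2.418 1.886 0.499
vertex 2.163 0.959 0.771
endloop
endfacet
facet normal 0.791 0.240 -0.563
outer loop
vertex 2.418 1.886 0.499
vertex 2.842 2.333 1.285
vertex 3.011 1.364 1.11
endloop
endfacet
facet normal 0.310 -0.463 0.830
outer loop
vertex 2.43 0.833 1.726
vertex 2.85 1.682 2.043
vertex 1.902 1.474 2.281
endloop
endfacet
facet normal -0.296 -0.753 0.588
outer loop
vertex 2.43 0.833 1.726
vertex 1.902 1.474 2.281
vertex 1.478 1.027 1.495
endloop
endfacet
facet normal -0.181 -0.980 -0.079
outer loop
vertex 2.43 0.833 1.726
vertex 1.478 1.027 1.495
vertex 2.163 0.959 0.771
endloop
endfacet
facet normal 0.497 -0.832 -0.249
outer loop
vertex 2.43 0.833 1.726
vertex 2.163 0.959 0.771
vertex 3.011 1.364 1.11
endloop
endfacet
facet normal 0.800 -0.512 0.313
outer loop
vertex 2.43 0.833 1.726
vertex 3.011 1.364 1.11
vertex 2.85 1.682 2.043
endloop
endfacet
facet normal 0.190 0.228 0.955
outer loop
vertex 1.902 1.474 2.281
vertex 2.85 1.682 2.043
vertex 2.157 2.401 2.009
endloop
endfacet
facet normal -0.791 -0.240 0.563
outer loop
vertex 1.478 1.027 1.495
vertex 1.902 1.474 2.281
vertex 1.309 1.996 1.67
endloop
endfacet
facet normal -0.605 -0.607 -0.515
outer loop
vertex 2.163 0.959 0.771
vertex 1.478 1.027 1.495
vertex 1.47 1.678 0.737
endloop
endfacet
facet normal 0.491 -0.367 -0.790
outer loop
vertex 3.011 1.364 1.11
vertex 2.163 0.959 0.771
vertex 2.418 1.886 0.499
endloop
endfacet
facet normal 0.982 0.150 0.118
outer loop
vertex 2.85 1.682 2.043
vertex 3.011 1.364 1.11
vertex 2.842 2.333 1.285
endloop
endfacet

endsolid
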